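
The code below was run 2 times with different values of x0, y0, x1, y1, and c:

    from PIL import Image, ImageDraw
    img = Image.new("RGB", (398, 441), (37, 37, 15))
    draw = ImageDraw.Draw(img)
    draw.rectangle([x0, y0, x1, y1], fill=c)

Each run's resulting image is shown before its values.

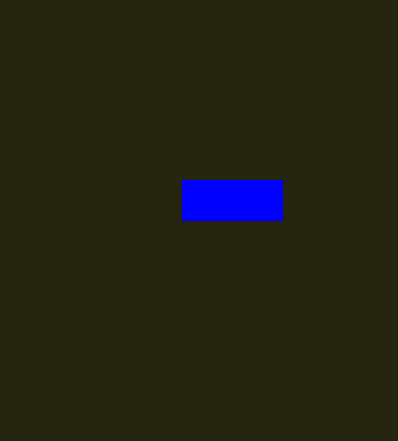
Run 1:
x0 = 182
y0 = 180
x1 = 282
y1 = 220
c = 'blue'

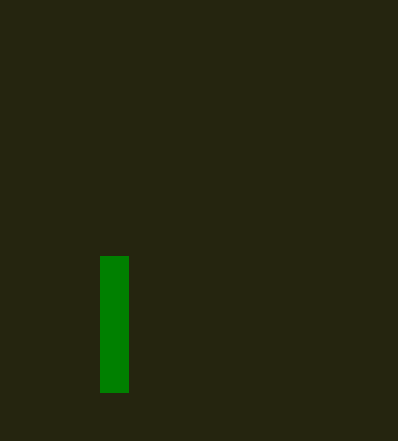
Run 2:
x0 = 100
y0 = 256
x1 = 128
y1 = 392
c = 'green'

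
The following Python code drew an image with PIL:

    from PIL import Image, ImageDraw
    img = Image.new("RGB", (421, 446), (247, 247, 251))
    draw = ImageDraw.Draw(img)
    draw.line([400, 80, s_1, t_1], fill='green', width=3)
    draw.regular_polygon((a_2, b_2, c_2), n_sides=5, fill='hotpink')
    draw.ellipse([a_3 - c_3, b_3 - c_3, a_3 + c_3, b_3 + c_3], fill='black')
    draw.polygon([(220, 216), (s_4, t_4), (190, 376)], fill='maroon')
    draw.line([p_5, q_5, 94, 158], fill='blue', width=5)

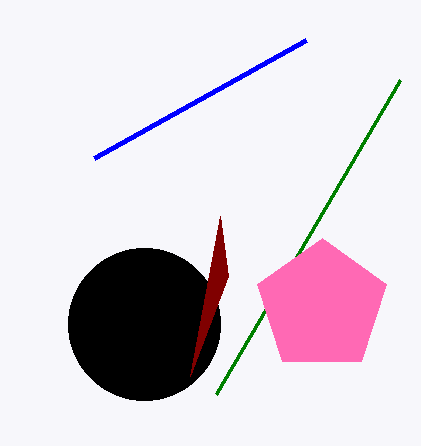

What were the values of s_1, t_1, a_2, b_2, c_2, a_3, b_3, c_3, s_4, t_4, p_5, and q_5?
s_1 = 216
t_1 = 394
a_2 = 322
b_2 = 306
c_2 = 68
a_3 = 144
b_3 = 324
c_3 = 76
s_4 = 228
t_4 = 276
p_5 = 306
q_5 = 40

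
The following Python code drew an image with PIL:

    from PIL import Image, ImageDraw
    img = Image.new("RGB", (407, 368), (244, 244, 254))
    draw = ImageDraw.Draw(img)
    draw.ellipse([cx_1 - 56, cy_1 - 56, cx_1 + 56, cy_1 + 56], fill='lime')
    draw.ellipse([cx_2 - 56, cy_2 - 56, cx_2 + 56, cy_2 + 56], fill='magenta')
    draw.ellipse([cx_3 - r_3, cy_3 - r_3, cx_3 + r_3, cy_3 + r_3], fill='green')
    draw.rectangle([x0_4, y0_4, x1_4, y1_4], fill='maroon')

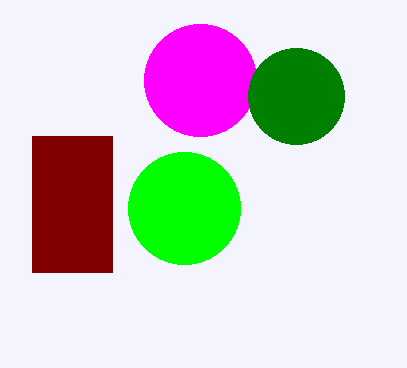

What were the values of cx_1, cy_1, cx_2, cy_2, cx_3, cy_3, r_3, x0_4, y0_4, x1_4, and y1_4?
cx_1 = 184; cy_1 = 208; cx_2 = 200; cy_2 = 80; cx_3 = 296; cy_3 = 96; r_3 = 48; x0_4 = 32; y0_4 = 136; x1_4 = 112; y1_4 = 272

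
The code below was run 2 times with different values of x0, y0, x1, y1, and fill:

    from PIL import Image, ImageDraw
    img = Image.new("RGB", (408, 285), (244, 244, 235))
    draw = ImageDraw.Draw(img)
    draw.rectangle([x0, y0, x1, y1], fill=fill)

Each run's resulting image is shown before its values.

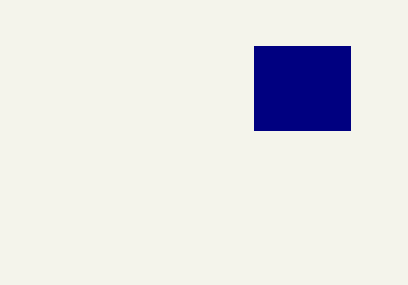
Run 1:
x0 = 254
y0 = 46
x1 = 350
y1 = 130
fill = 'navy'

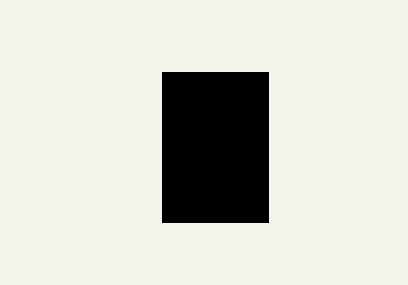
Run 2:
x0 = 162
y0 = 72
x1 = 268
y1 = 222
fill = 'black'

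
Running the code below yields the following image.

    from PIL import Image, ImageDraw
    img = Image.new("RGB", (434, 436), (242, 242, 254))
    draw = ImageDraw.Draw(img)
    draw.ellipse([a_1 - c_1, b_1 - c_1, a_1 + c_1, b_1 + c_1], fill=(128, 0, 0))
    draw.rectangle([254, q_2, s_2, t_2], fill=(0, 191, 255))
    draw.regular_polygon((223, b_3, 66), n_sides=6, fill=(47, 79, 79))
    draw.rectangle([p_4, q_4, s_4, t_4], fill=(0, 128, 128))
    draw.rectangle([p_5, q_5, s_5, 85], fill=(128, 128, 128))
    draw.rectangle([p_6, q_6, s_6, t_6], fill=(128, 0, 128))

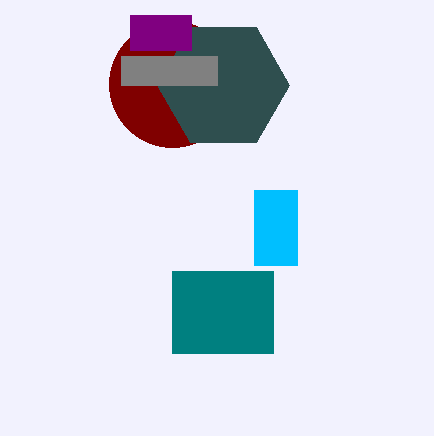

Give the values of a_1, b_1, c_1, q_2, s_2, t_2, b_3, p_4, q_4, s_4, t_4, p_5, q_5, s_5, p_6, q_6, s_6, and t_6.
a_1 = 172; b_1 = 84; c_1 = 63; q_2 = 190; s_2 = 297; t_2 = 265; b_3 = 85; p_4 = 172; q_4 = 271; s_4 = 273; t_4 = 353; p_5 = 121; q_5 = 56; s_5 = 217; p_6 = 130; q_6 = 15; s_6 = 191; t_6 = 50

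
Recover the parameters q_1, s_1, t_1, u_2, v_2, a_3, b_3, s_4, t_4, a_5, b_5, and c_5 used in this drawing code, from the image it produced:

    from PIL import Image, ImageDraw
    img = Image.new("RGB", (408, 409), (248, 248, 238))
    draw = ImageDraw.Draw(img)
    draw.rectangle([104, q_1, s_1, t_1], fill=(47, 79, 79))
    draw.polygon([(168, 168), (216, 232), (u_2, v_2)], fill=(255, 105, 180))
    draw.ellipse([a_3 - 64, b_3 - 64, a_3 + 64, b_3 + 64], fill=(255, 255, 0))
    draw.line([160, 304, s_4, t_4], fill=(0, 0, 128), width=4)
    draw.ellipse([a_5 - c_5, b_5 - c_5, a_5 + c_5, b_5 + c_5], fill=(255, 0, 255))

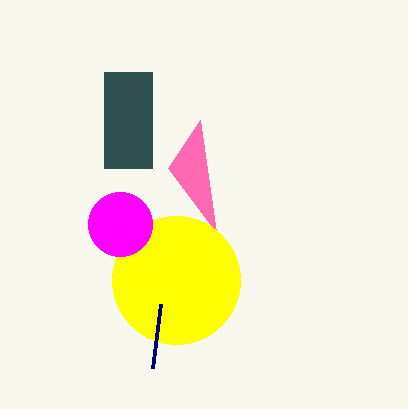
q_1 = 72; s_1 = 152; t_1 = 168; u_2 = 200; v_2 = 120; a_3 = 176; b_3 = 280; s_4 = 152; t_4 = 368; a_5 = 120; b_5 = 224; c_5 = 32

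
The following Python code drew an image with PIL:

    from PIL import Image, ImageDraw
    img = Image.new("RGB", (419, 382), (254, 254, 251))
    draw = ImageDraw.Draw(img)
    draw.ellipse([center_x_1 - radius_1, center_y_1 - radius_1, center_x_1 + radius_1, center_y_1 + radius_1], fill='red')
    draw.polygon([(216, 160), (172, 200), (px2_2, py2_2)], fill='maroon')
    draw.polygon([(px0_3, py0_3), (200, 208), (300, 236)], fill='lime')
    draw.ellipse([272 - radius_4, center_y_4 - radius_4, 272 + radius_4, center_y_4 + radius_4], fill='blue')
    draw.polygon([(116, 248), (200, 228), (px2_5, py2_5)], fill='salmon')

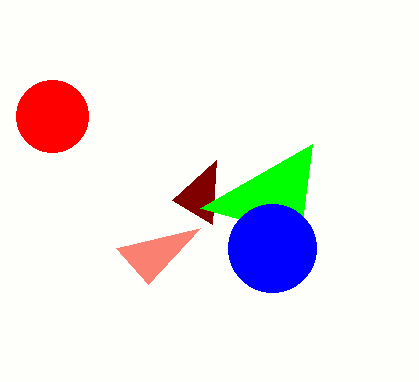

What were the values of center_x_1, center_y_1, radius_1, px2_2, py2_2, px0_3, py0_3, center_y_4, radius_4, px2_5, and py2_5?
center_x_1 = 52, center_y_1 = 116, radius_1 = 36, px2_2 = 212, py2_2 = 224, px0_3 = 312, py0_3 = 144, center_y_4 = 248, radius_4 = 44, px2_5 = 148, py2_5 = 284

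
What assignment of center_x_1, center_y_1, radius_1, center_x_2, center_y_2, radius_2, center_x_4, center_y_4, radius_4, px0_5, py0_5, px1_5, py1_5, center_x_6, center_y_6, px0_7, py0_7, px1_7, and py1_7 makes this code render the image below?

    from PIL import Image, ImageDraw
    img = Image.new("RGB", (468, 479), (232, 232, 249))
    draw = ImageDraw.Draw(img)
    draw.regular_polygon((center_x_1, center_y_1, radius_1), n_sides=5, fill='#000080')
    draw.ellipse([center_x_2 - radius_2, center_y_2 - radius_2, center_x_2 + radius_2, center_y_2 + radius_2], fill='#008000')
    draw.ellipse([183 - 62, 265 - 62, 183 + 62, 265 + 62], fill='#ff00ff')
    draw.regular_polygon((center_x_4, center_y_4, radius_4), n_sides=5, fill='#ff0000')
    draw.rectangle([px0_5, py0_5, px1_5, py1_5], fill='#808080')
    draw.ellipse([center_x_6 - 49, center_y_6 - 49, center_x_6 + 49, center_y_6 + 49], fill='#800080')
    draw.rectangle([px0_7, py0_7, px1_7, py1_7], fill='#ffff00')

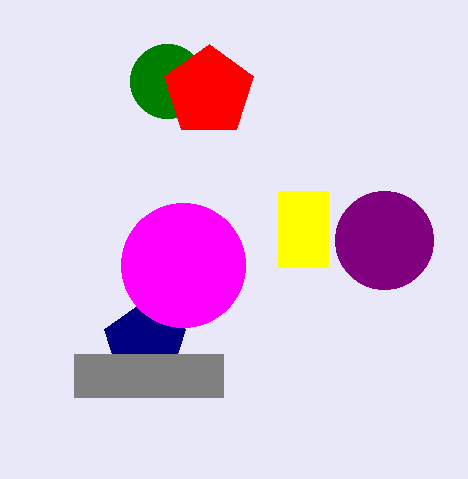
center_x_1 = 145
center_y_1 = 343
radius_1 = 43
center_x_2 = 167
center_y_2 = 81
radius_2 = 37
center_x_4 = 209
center_y_4 = 91
radius_4 = 47
px0_5 = 74
py0_5 = 354
px1_5 = 223
py1_5 = 397
center_x_6 = 384
center_y_6 = 240
px0_7 = 278
py0_7 = 191
px1_7 = 328
py1_7 = 267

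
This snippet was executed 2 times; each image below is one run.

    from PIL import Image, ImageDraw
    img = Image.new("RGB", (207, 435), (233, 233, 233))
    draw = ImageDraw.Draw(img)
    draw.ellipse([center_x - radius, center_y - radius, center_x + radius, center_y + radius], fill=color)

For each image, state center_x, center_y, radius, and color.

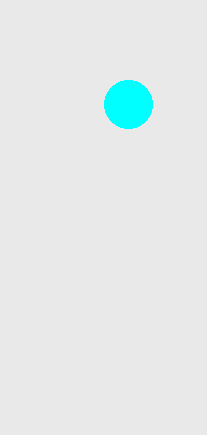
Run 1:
center_x = 128, center_y = 104, radius = 24, color = 'cyan'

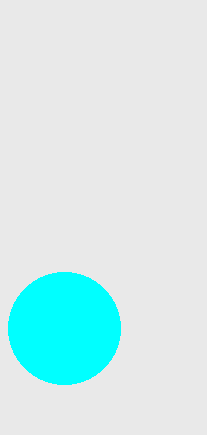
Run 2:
center_x = 64
center_y = 328
radius = 56
color = 'cyan'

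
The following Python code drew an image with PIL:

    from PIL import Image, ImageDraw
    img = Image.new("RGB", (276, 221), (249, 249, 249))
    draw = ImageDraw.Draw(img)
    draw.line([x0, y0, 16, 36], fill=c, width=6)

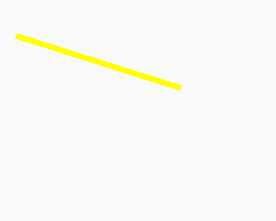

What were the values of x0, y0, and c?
x0 = 180; y0 = 88; c = 'yellow'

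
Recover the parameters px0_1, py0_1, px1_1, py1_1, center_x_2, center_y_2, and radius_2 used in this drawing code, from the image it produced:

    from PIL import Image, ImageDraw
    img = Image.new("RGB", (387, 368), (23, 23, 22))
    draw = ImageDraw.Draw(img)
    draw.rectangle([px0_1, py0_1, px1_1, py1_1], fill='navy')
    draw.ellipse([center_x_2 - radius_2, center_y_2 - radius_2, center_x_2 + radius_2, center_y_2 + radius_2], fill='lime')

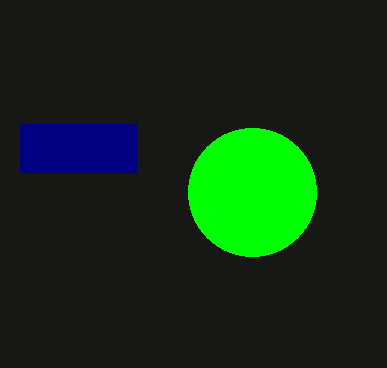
px0_1 = 20; py0_1 = 124; px1_1 = 136; py1_1 = 172; center_x_2 = 252; center_y_2 = 192; radius_2 = 64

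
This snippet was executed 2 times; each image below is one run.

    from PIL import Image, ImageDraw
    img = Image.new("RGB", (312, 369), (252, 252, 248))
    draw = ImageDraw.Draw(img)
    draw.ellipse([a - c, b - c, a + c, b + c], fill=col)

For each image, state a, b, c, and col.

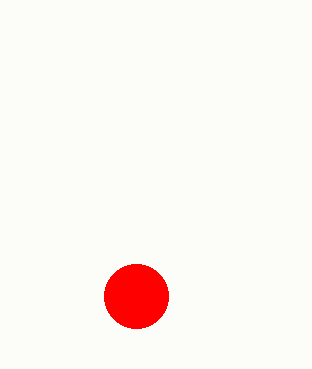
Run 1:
a = 136; b = 296; c = 32; col = 'red'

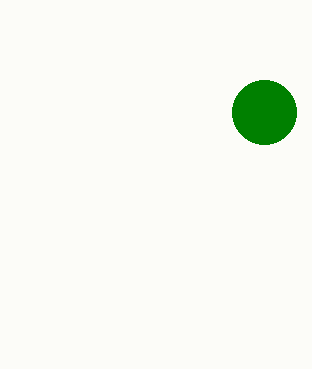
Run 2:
a = 264, b = 112, c = 32, col = 'green'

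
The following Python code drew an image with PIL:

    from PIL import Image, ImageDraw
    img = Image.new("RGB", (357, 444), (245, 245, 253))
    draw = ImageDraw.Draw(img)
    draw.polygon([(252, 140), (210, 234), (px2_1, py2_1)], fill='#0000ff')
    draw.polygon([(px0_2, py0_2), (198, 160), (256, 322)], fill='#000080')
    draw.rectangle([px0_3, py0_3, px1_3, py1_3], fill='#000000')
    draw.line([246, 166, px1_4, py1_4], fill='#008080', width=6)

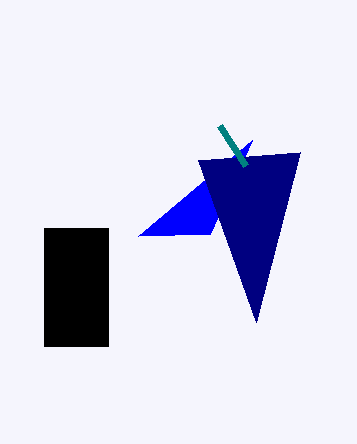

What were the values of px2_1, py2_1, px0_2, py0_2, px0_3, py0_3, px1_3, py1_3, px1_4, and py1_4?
px2_1 = 138; py2_1 = 236; px0_2 = 300; py0_2 = 152; px0_3 = 44; py0_3 = 228; px1_3 = 108; py1_3 = 346; px1_4 = 220; py1_4 = 126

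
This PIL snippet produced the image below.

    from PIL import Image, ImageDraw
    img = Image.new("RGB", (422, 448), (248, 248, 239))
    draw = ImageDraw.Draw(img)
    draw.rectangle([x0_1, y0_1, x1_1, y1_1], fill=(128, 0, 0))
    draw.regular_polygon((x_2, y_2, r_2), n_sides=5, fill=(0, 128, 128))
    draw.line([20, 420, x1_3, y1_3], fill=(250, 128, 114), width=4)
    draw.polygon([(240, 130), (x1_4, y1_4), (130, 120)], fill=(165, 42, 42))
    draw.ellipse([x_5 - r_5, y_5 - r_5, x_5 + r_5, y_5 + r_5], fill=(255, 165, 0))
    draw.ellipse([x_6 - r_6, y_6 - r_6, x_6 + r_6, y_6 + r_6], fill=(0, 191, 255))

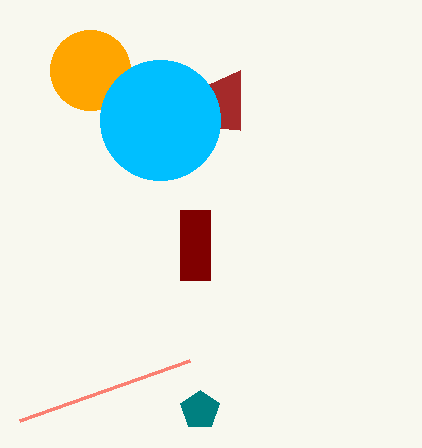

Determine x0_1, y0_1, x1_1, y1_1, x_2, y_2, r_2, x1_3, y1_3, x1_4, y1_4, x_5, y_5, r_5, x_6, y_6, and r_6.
x0_1 = 180, y0_1 = 210, x1_1 = 210, y1_1 = 280, x_2 = 200, y_2 = 410, r_2 = 20, x1_3 = 190, y1_3 = 360, x1_4 = 240, y1_4 = 70, x_5 = 90, y_5 = 70, r_5 = 40, x_6 = 160, y_6 = 120, r_6 = 60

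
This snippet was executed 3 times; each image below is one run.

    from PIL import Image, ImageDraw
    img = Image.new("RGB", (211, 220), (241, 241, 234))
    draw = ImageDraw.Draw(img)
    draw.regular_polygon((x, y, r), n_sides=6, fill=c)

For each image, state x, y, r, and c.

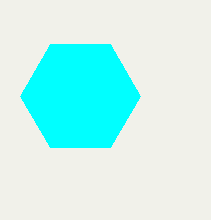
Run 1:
x = 80
y = 96
r = 60
c = 'cyan'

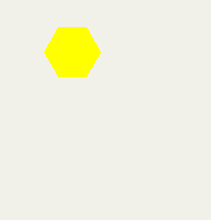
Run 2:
x = 72, y = 52, r = 28, c = 'yellow'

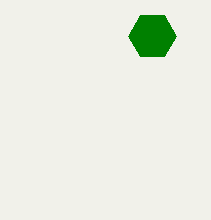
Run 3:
x = 152, y = 36, r = 24, c = 'green'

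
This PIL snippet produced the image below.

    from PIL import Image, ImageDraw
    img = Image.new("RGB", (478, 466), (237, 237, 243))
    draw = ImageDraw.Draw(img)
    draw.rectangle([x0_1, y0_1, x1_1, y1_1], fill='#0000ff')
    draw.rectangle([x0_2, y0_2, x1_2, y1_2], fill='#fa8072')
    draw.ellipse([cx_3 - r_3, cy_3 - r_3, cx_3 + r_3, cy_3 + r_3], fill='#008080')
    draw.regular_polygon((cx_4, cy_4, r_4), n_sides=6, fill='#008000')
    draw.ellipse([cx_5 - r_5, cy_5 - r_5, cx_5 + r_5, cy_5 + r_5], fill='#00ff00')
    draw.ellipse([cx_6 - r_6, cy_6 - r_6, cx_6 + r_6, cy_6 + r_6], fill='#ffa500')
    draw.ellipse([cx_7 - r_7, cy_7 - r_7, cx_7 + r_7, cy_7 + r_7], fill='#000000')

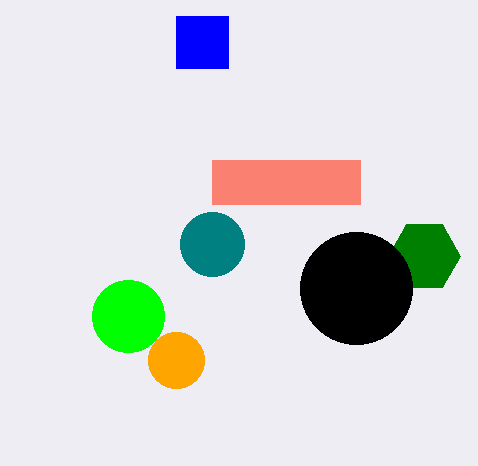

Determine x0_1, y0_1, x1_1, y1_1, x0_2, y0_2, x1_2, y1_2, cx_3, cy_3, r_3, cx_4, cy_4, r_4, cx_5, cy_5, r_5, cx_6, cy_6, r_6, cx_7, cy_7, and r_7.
x0_1 = 176; y0_1 = 16; x1_1 = 228; y1_1 = 68; x0_2 = 212; y0_2 = 160; x1_2 = 360; y1_2 = 204; cx_3 = 212; cy_3 = 244; r_3 = 32; cx_4 = 424; cy_4 = 256; r_4 = 36; cx_5 = 128; cy_5 = 316; r_5 = 36; cx_6 = 176; cy_6 = 360; r_6 = 28; cx_7 = 356; cy_7 = 288; r_7 = 56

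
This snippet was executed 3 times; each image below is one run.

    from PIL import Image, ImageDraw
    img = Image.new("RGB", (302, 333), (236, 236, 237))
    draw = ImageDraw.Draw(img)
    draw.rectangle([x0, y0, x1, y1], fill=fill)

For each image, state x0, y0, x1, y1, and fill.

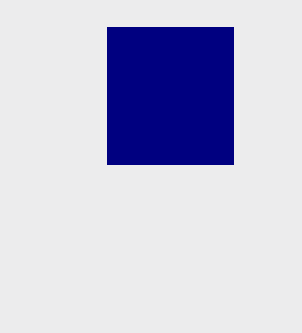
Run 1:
x0 = 107
y0 = 27
x1 = 233
y1 = 164
fill = 'navy'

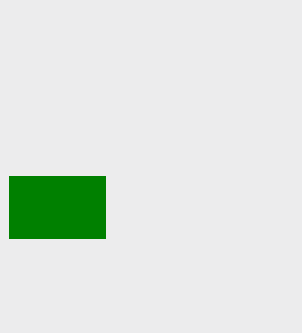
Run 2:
x0 = 9; y0 = 176; x1 = 105; y1 = 238; fill = 'green'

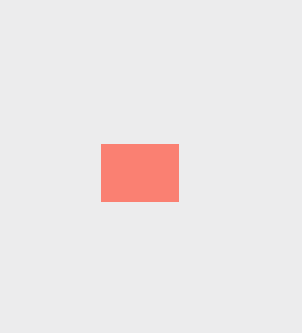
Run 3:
x0 = 101, y0 = 144, x1 = 178, y1 = 201, fill = 'salmon'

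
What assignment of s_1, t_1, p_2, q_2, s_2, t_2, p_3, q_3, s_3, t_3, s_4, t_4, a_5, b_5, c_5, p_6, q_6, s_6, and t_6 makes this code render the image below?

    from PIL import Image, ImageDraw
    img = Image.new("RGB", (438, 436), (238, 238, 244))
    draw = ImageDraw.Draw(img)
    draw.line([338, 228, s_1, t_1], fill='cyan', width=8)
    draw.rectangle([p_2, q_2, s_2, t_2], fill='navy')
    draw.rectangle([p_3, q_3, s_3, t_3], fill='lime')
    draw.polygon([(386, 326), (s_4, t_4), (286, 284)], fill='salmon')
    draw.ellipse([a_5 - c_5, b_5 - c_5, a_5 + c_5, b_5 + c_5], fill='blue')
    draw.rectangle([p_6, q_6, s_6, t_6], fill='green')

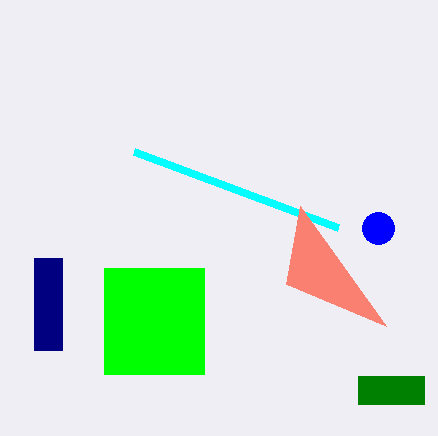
s_1 = 134, t_1 = 152, p_2 = 34, q_2 = 258, s_2 = 62, t_2 = 350, p_3 = 104, q_3 = 268, s_3 = 204, t_3 = 374, s_4 = 300, t_4 = 206, a_5 = 378, b_5 = 228, c_5 = 16, p_6 = 358, q_6 = 376, s_6 = 424, t_6 = 404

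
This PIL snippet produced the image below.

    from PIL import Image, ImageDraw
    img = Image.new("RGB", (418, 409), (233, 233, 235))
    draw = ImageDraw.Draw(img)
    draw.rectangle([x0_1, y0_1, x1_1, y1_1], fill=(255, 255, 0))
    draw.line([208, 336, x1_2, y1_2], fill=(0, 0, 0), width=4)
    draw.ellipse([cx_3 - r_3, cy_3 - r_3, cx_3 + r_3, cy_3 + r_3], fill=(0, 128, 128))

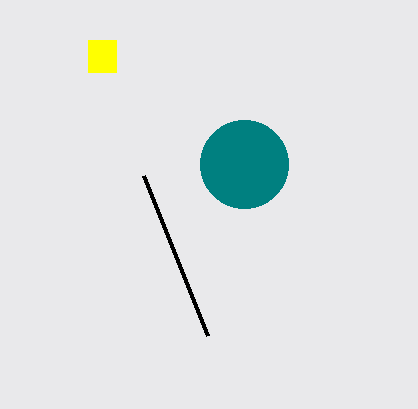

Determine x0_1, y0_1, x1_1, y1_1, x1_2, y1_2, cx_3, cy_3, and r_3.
x0_1 = 88, y0_1 = 40, x1_1 = 116, y1_1 = 72, x1_2 = 144, y1_2 = 176, cx_3 = 244, cy_3 = 164, r_3 = 44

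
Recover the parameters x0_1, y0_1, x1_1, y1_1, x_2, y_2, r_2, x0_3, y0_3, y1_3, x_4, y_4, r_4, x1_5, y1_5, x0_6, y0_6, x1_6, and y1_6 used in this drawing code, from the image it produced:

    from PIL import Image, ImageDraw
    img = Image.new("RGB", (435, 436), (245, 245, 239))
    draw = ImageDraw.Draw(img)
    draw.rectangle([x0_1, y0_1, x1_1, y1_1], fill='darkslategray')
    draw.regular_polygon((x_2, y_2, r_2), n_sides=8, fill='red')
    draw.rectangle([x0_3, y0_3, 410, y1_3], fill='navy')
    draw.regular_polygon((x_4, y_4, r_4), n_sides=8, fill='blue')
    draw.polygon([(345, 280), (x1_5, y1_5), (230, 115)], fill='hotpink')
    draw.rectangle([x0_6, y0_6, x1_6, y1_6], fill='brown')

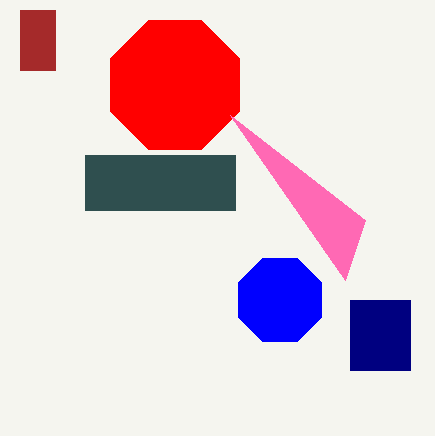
x0_1 = 85; y0_1 = 155; x1_1 = 235; y1_1 = 210; x_2 = 175; y_2 = 85; r_2 = 70; x0_3 = 350; y0_3 = 300; y1_3 = 370; x_4 = 280; y_4 = 300; r_4 = 45; x1_5 = 365; y1_5 = 220; x0_6 = 20; y0_6 = 10; x1_6 = 55; y1_6 = 70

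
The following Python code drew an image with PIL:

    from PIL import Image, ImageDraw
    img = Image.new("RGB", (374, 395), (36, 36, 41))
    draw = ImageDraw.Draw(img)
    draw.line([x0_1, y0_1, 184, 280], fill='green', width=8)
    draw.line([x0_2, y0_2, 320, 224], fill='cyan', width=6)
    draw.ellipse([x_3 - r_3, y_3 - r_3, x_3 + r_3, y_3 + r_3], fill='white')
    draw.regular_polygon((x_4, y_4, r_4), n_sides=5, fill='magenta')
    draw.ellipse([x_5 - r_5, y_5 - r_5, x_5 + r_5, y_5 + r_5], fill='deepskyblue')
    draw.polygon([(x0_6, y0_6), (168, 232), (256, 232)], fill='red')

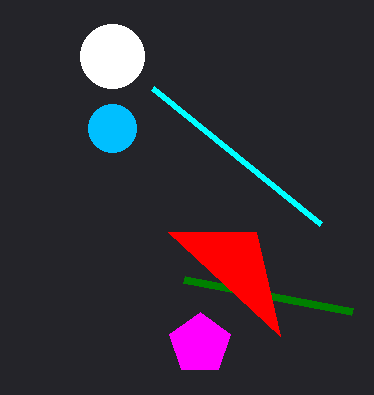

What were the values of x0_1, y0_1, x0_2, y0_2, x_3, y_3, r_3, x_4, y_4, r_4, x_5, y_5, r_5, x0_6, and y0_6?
x0_1 = 352, y0_1 = 312, x0_2 = 152, y0_2 = 88, x_3 = 112, y_3 = 56, r_3 = 32, x_4 = 200, y_4 = 344, r_4 = 32, x_5 = 112, y_5 = 128, r_5 = 24, x0_6 = 280, y0_6 = 336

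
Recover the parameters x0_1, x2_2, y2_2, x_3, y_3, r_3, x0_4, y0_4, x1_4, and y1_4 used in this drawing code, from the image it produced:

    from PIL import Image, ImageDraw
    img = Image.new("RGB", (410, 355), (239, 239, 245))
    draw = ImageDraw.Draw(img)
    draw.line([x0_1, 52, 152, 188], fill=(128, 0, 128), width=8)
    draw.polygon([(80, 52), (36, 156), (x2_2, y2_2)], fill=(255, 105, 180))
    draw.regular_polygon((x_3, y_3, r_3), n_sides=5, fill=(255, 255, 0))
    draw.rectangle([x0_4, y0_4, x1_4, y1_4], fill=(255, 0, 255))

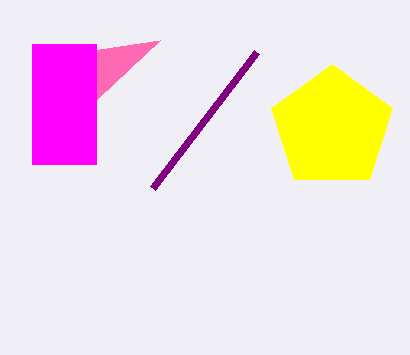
x0_1 = 256
x2_2 = 160
y2_2 = 40
x_3 = 332
y_3 = 128
r_3 = 64
x0_4 = 32
y0_4 = 44
x1_4 = 96
y1_4 = 164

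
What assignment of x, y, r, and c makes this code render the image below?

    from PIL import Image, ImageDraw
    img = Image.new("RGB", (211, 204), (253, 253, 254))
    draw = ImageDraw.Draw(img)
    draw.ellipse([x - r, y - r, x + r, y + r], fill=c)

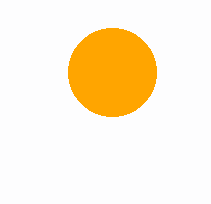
x = 112; y = 72; r = 44; c = 'orange'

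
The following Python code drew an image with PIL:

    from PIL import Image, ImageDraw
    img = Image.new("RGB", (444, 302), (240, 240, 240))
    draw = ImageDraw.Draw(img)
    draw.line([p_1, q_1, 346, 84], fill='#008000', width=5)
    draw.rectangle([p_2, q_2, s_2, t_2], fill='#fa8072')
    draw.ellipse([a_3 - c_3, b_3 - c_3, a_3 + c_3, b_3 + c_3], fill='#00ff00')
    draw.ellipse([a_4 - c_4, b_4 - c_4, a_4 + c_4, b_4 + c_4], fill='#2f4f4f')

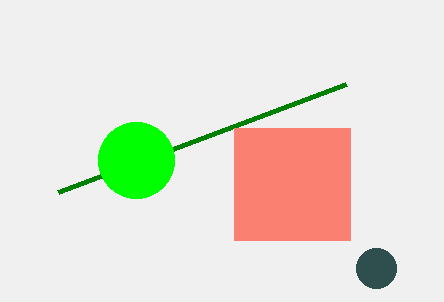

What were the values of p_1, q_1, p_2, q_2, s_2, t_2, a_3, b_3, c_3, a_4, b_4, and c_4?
p_1 = 58; q_1 = 192; p_2 = 234; q_2 = 128; s_2 = 350; t_2 = 240; a_3 = 136; b_3 = 160; c_3 = 38; a_4 = 376; b_4 = 268; c_4 = 20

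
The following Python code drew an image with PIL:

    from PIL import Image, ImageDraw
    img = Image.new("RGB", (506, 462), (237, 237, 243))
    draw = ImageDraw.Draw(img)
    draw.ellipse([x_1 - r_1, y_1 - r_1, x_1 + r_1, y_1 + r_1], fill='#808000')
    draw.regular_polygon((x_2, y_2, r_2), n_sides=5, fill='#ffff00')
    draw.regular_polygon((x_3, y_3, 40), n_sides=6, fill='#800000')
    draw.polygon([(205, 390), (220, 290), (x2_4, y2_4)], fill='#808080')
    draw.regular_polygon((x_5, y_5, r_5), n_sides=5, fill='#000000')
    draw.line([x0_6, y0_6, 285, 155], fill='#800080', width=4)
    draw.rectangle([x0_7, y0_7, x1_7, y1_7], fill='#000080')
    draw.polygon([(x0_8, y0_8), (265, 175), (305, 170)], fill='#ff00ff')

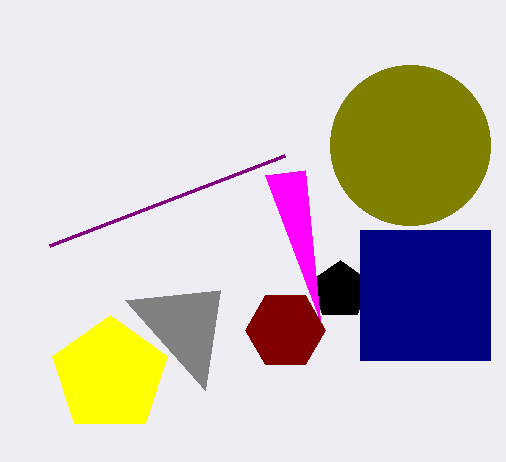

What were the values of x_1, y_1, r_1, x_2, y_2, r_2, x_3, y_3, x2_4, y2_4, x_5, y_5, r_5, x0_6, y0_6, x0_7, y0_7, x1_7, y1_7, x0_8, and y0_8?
x_1 = 410; y_1 = 145; r_1 = 80; x_2 = 110; y_2 = 375; r_2 = 60; x_3 = 285; y_3 = 330; x2_4 = 125; y2_4 = 300; x_5 = 340; y_5 = 290; r_5 = 30; x0_6 = 50; y0_6 = 245; x0_7 = 360; y0_7 = 230; x1_7 = 490; y1_7 = 360; x0_8 = 320; y0_8 = 320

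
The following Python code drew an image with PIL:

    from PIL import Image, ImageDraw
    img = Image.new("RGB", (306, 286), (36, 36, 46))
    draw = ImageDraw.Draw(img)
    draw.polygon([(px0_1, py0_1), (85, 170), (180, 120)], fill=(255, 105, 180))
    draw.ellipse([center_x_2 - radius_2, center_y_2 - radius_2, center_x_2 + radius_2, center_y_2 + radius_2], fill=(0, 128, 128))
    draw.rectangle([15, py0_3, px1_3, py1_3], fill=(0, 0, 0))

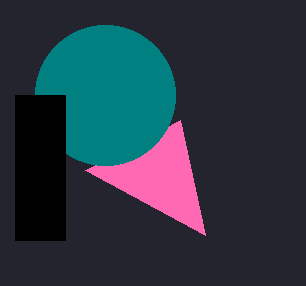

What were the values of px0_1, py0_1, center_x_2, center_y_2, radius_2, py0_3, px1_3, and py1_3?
px0_1 = 205; py0_1 = 235; center_x_2 = 105; center_y_2 = 95; radius_2 = 70; py0_3 = 95; px1_3 = 65; py1_3 = 240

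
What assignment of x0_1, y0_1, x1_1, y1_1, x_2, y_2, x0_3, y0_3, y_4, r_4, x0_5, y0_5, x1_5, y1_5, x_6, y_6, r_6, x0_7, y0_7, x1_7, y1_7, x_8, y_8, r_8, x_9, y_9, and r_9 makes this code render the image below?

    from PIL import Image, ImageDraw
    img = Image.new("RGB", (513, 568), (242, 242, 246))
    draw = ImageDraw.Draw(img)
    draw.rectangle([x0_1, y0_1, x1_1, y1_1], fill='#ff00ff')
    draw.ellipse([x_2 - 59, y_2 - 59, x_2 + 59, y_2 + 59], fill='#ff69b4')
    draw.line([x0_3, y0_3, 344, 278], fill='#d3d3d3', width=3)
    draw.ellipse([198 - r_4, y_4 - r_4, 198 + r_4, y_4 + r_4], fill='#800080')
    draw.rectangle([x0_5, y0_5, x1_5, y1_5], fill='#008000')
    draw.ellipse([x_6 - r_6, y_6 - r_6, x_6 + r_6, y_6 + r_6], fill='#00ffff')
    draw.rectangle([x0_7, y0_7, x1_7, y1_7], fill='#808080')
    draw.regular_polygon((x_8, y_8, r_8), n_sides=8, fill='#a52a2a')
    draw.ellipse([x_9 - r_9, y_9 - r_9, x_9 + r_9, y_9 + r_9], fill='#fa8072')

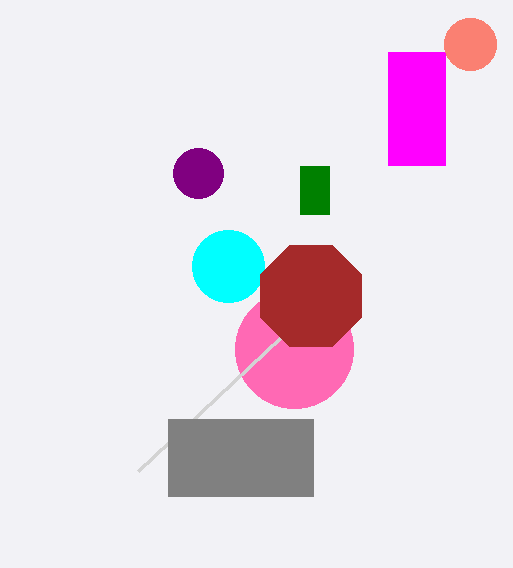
x0_1 = 388, y0_1 = 52, x1_1 = 445, y1_1 = 165, x_2 = 294, y_2 = 349, x0_3 = 138, y0_3 = 471, y_4 = 173, r_4 = 25, x0_5 = 300, y0_5 = 166, x1_5 = 329, y1_5 = 214, x_6 = 228, y_6 = 266, r_6 = 36, x0_7 = 168, y0_7 = 419, x1_7 = 313, y1_7 = 496, x_8 = 311, y_8 = 296, r_8 = 55, x_9 = 470, y_9 = 44, r_9 = 26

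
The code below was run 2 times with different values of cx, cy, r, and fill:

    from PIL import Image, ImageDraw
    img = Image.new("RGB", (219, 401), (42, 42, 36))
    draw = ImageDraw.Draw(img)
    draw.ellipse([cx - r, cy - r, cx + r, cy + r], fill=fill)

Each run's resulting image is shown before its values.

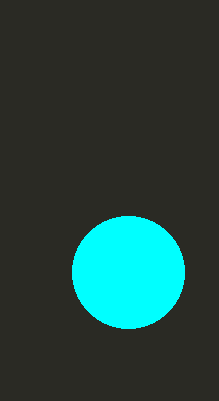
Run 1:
cx = 128; cy = 272; r = 56; fill = 'cyan'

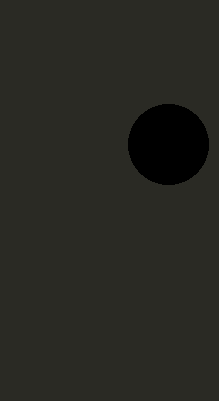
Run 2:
cx = 168
cy = 144
r = 40
fill = 'black'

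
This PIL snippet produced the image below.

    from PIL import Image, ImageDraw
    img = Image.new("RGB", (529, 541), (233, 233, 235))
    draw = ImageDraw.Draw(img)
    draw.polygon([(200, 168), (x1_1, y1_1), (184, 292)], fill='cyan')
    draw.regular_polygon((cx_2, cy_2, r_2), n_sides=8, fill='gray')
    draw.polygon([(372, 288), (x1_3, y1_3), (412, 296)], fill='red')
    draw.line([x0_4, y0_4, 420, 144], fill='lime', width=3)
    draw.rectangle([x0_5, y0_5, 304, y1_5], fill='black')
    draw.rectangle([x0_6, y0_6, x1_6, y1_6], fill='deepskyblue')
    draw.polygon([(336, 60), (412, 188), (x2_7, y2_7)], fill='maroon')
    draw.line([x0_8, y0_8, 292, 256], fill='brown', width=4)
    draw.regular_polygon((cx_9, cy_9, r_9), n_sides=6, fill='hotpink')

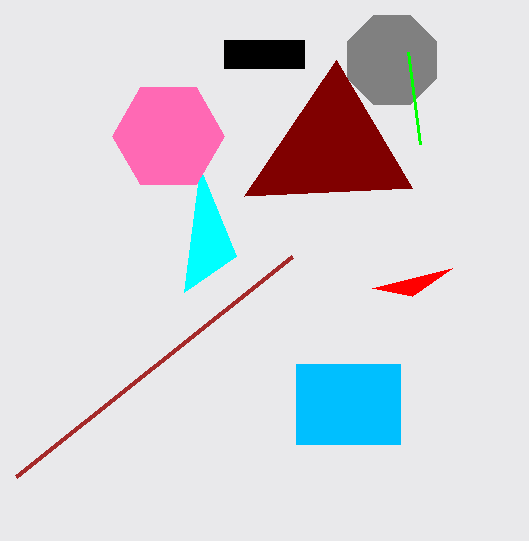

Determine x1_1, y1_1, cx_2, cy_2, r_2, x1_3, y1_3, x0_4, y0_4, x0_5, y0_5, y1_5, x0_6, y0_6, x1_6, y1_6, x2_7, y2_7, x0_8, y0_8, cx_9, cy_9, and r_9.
x1_1 = 236, y1_1 = 256, cx_2 = 392, cy_2 = 60, r_2 = 48, x1_3 = 452, y1_3 = 268, x0_4 = 408, y0_4 = 52, x0_5 = 224, y0_5 = 40, y1_5 = 68, x0_6 = 296, y0_6 = 364, x1_6 = 400, y1_6 = 444, x2_7 = 244, y2_7 = 196, x0_8 = 16, y0_8 = 476, cx_9 = 168, cy_9 = 136, r_9 = 56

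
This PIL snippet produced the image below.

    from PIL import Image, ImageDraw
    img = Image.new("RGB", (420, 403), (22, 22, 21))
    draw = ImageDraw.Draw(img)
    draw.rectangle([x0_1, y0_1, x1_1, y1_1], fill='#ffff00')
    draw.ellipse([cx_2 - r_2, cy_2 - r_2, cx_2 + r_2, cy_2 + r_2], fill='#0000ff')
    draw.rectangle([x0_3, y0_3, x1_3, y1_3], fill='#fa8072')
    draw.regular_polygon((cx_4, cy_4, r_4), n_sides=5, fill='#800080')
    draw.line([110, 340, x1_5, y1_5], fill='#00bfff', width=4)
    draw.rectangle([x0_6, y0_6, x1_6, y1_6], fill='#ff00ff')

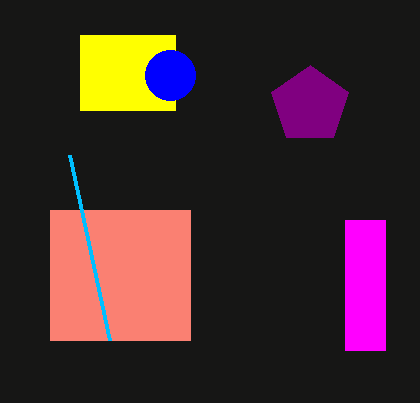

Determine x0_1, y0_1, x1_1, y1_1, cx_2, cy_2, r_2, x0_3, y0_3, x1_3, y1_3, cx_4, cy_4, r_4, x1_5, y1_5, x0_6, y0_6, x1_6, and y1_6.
x0_1 = 80
y0_1 = 35
x1_1 = 175
y1_1 = 110
cx_2 = 170
cy_2 = 75
r_2 = 25
x0_3 = 50
y0_3 = 210
x1_3 = 190
y1_3 = 340
cx_4 = 310
cy_4 = 105
r_4 = 40
x1_5 = 70
y1_5 = 155
x0_6 = 345
y0_6 = 220
x1_6 = 385
y1_6 = 350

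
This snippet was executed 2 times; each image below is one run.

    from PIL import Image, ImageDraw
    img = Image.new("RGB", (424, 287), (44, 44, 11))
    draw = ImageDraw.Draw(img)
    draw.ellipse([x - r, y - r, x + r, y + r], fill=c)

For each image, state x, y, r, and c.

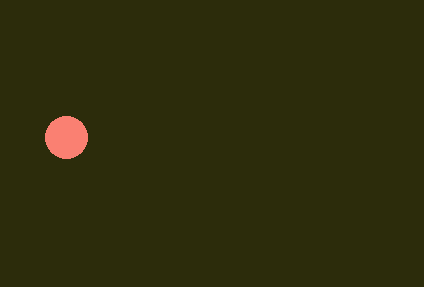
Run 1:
x = 66
y = 137
r = 21
c = 'salmon'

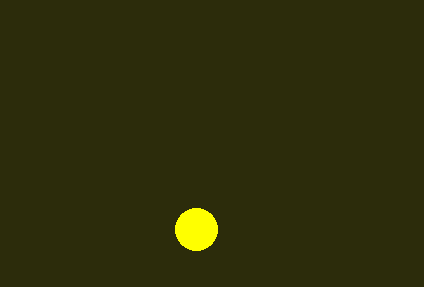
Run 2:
x = 196, y = 229, r = 21, c = 'yellow'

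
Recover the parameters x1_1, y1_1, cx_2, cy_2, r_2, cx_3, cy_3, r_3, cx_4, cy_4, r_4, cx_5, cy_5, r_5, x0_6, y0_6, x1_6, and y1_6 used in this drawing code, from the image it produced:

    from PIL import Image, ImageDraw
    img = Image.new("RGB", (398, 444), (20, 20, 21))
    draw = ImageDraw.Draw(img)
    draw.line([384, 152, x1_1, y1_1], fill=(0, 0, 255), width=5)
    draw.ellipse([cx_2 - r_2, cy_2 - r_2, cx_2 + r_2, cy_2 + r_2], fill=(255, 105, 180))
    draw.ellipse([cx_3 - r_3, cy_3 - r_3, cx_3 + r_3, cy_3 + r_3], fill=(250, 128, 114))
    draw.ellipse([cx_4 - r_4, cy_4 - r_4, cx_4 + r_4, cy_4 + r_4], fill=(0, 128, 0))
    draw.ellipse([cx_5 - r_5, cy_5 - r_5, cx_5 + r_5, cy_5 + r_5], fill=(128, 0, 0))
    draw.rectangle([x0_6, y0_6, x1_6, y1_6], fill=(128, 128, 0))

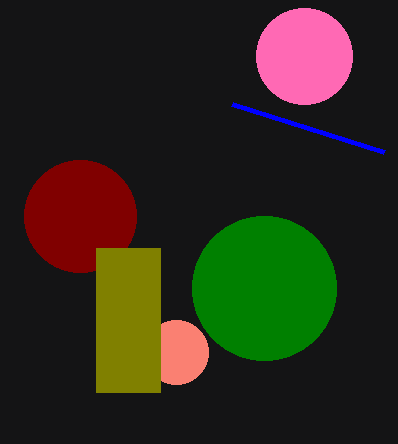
x1_1 = 232, y1_1 = 104, cx_2 = 304, cy_2 = 56, r_2 = 48, cx_3 = 176, cy_3 = 352, r_3 = 32, cx_4 = 264, cy_4 = 288, r_4 = 72, cx_5 = 80, cy_5 = 216, r_5 = 56, x0_6 = 96, y0_6 = 248, x1_6 = 160, y1_6 = 392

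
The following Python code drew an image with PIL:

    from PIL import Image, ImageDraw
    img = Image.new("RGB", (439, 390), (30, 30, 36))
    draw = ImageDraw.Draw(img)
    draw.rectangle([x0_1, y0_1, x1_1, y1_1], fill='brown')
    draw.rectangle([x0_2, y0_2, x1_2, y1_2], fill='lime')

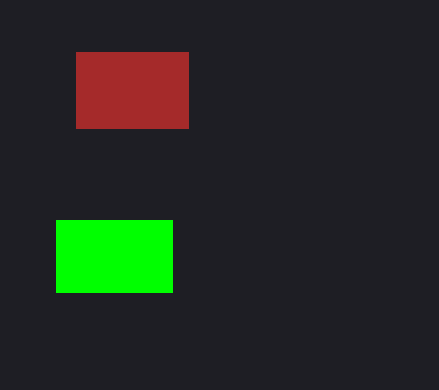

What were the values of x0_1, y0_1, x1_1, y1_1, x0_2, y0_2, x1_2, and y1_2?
x0_1 = 76, y0_1 = 52, x1_1 = 188, y1_1 = 128, x0_2 = 56, y0_2 = 220, x1_2 = 172, y1_2 = 292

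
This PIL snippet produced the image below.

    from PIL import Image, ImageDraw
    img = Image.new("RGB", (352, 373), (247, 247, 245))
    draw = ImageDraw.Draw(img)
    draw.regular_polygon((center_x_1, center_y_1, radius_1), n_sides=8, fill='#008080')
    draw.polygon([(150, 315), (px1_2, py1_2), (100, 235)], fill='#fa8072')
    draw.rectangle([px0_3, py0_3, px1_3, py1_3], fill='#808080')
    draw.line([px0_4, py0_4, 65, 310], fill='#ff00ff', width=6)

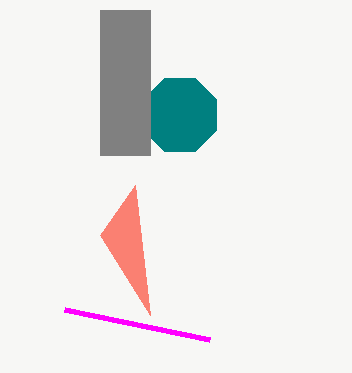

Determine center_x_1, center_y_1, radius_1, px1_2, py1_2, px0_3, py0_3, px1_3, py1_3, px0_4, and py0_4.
center_x_1 = 180, center_y_1 = 115, radius_1 = 40, px1_2 = 135, py1_2 = 185, px0_3 = 100, py0_3 = 10, px1_3 = 150, py1_3 = 155, px0_4 = 210, py0_4 = 340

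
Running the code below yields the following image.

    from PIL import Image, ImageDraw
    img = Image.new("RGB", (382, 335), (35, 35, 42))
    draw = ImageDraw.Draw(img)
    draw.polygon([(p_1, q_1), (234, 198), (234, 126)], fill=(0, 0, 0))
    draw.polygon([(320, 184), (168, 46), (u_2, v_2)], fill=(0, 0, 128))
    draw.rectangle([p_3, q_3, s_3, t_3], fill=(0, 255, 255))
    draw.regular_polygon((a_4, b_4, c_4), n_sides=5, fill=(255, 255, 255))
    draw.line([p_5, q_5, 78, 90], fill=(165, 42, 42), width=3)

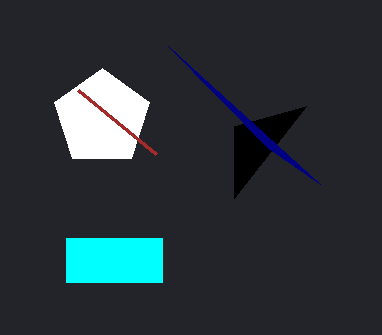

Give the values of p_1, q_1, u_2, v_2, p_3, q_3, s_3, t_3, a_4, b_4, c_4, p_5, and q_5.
p_1 = 306
q_1 = 106
u_2 = 268
v_2 = 148
p_3 = 66
q_3 = 238
s_3 = 162
t_3 = 282
a_4 = 102
b_4 = 118
c_4 = 50
p_5 = 156
q_5 = 154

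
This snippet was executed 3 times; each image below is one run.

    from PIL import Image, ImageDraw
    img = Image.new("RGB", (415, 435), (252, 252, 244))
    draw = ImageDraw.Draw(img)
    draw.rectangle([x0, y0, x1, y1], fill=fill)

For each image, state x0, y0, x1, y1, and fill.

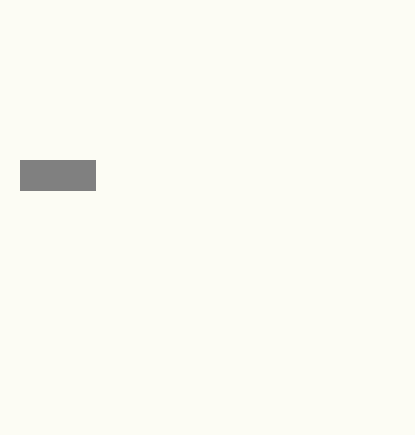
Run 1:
x0 = 20; y0 = 160; x1 = 95; y1 = 190; fill = 'gray'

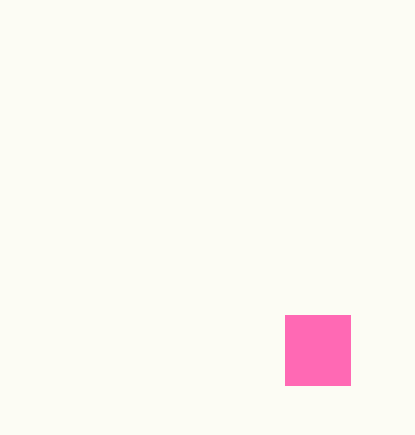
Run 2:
x0 = 285, y0 = 315, x1 = 350, y1 = 385, fill = 'hotpink'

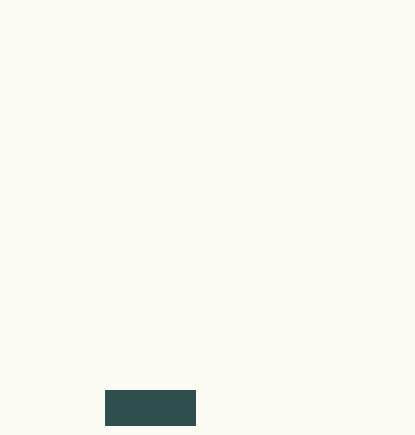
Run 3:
x0 = 105; y0 = 390; x1 = 195; y1 = 425; fill = 'darkslategray'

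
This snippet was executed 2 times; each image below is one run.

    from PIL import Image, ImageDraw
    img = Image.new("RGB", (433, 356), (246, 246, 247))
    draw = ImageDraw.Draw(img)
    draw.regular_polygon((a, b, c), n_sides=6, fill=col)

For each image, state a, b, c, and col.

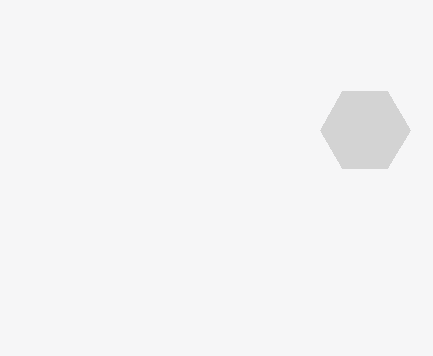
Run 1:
a = 365
b = 130
c = 45
col = 'lightgray'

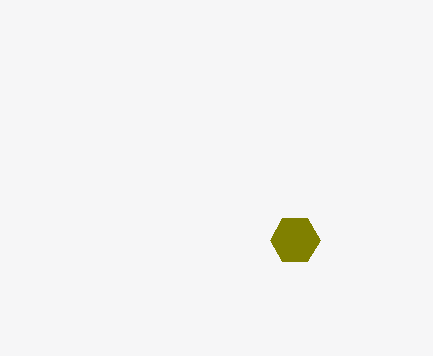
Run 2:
a = 295; b = 240; c = 25; col = 'olive'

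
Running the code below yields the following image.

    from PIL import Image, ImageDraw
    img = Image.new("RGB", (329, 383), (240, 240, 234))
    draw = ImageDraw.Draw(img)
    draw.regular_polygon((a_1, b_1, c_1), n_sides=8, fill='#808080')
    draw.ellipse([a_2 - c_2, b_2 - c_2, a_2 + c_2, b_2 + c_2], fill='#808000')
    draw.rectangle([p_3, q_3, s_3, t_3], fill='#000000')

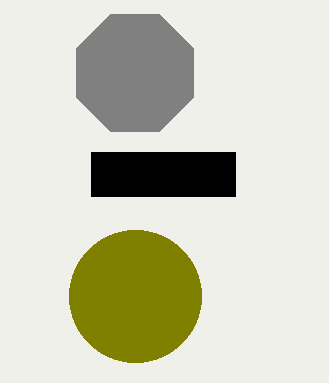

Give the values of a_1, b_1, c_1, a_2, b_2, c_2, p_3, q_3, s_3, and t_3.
a_1 = 135, b_1 = 73, c_1 = 63, a_2 = 135, b_2 = 296, c_2 = 66, p_3 = 91, q_3 = 152, s_3 = 235, t_3 = 196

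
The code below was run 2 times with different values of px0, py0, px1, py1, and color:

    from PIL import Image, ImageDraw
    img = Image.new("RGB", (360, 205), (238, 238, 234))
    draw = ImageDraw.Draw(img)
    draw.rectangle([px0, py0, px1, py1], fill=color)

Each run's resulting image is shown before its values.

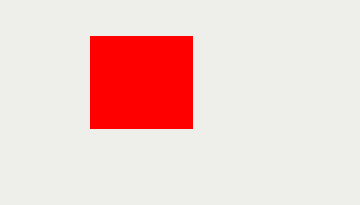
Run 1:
px0 = 90, py0 = 36, px1 = 192, py1 = 128, color = 'red'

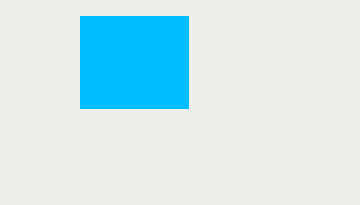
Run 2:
px0 = 80
py0 = 16
px1 = 188
py1 = 108
color = 'deepskyblue'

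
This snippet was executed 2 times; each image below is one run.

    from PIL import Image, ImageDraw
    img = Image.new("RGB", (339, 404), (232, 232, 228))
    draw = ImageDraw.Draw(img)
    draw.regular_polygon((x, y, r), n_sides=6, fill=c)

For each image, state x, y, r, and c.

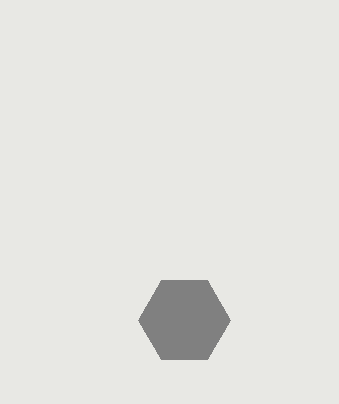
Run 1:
x = 184
y = 320
r = 46
c = 'gray'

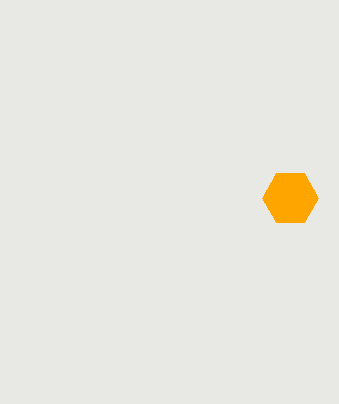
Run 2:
x = 290
y = 198
r = 28
c = 'orange'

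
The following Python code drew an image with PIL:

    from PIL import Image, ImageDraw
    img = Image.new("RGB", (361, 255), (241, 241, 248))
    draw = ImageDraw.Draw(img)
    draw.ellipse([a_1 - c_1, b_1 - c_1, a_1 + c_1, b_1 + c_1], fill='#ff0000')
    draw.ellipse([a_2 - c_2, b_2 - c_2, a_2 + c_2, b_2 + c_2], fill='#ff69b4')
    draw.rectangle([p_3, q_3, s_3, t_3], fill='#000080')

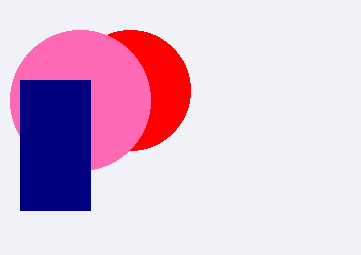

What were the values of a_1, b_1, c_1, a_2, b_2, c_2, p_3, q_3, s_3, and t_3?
a_1 = 130; b_1 = 90; c_1 = 60; a_2 = 80; b_2 = 100; c_2 = 70; p_3 = 20; q_3 = 80; s_3 = 90; t_3 = 210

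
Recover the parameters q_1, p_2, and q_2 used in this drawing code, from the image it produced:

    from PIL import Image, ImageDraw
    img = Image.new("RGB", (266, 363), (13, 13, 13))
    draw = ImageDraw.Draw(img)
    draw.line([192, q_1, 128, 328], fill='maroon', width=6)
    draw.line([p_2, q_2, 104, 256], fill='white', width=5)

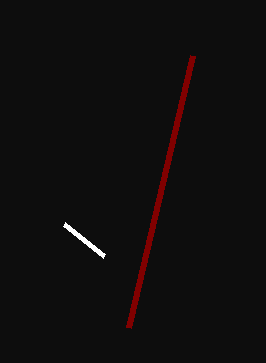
q_1 = 56, p_2 = 64, q_2 = 224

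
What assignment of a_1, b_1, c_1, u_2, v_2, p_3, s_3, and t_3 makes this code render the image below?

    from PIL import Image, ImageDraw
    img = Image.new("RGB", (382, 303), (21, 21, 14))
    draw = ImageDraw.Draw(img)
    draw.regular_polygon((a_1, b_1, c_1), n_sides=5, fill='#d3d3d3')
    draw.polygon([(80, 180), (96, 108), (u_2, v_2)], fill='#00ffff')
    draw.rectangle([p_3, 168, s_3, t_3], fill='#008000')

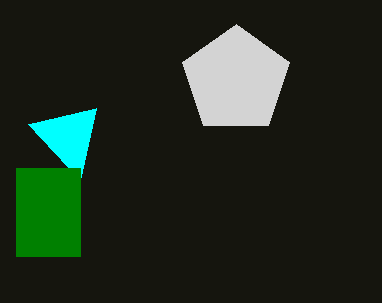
a_1 = 236, b_1 = 80, c_1 = 56, u_2 = 28, v_2 = 124, p_3 = 16, s_3 = 80, t_3 = 256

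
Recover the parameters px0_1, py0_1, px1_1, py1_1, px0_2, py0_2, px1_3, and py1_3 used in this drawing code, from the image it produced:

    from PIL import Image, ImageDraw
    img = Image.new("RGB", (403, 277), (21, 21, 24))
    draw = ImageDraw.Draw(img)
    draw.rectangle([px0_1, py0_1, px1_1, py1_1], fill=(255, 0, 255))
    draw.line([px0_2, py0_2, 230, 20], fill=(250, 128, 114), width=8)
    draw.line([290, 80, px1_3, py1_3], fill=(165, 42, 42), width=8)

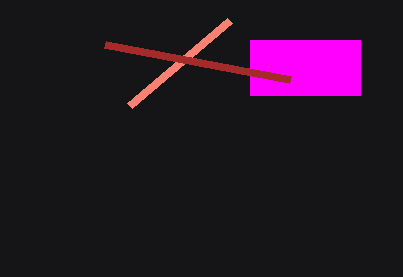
px0_1 = 250
py0_1 = 40
px1_1 = 360
py1_1 = 95
px0_2 = 130
py0_2 = 105
px1_3 = 105
py1_3 = 45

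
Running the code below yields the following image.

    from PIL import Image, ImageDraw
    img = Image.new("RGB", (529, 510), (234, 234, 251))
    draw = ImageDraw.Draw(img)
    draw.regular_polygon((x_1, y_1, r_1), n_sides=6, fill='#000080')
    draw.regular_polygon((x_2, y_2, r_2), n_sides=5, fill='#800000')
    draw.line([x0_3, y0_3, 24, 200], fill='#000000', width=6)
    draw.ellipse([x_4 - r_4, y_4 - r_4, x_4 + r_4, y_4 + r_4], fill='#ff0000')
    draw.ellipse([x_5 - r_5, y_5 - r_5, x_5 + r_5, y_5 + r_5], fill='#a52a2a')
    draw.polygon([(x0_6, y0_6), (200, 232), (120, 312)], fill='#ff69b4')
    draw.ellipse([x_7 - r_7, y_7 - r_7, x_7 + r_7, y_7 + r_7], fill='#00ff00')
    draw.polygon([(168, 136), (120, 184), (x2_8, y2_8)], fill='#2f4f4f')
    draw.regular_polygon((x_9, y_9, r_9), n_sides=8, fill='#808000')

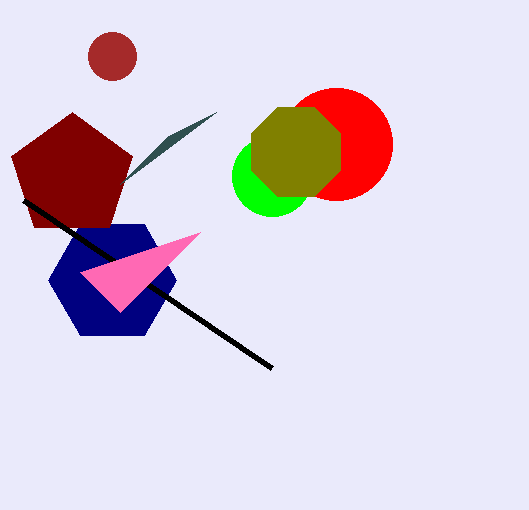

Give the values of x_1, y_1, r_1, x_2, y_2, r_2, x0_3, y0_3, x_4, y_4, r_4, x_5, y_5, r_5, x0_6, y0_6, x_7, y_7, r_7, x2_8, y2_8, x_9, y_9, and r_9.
x_1 = 112; y_1 = 280; r_1 = 64; x_2 = 72; y_2 = 176; r_2 = 64; x0_3 = 272; y0_3 = 368; x_4 = 336; y_4 = 144; r_4 = 56; x_5 = 112; y_5 = 56; r_5 = 24; x0_6 = 80; y0_6 = 272; x_7 = 272; y_7 = 176; r_7 = 40; x2_8 = 216; y2_8 = 112; x_9 = 296; y_9 = 152; r_9 = 48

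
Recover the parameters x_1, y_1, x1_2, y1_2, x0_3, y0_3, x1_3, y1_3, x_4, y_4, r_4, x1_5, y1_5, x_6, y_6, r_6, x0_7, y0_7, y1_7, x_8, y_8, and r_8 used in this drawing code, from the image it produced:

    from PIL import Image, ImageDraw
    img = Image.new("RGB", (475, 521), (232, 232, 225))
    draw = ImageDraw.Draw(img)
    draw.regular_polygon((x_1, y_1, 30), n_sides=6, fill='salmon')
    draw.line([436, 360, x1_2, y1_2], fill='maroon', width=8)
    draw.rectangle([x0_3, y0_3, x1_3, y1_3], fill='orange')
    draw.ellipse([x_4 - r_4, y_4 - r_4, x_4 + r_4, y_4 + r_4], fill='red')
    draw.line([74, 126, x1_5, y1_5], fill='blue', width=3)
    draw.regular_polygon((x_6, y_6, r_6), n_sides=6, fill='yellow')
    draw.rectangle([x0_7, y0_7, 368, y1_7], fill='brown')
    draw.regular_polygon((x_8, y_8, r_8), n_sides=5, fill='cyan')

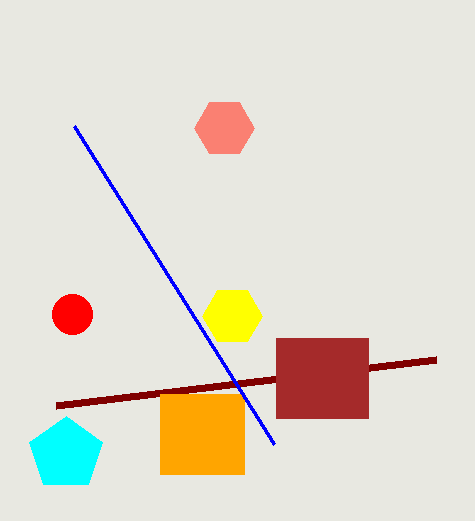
x_1 = 224
y_1 = 128
x1_2 = 56
y1_2 = 406
x0_3 = 160
y0_3 = 394
x1_3 = 244
y1_3 = 474
x_4 = 72
y_4 = 314
r_4 = 20
x1_5 = 274
y1_5 = 444
x_6 = 232
y_6 = 316
r_6 = 30
x0_7 = 276
y0_7 = 338
y1_7 = 418
x_8 = 66
y_8 = 454
r_8 = 38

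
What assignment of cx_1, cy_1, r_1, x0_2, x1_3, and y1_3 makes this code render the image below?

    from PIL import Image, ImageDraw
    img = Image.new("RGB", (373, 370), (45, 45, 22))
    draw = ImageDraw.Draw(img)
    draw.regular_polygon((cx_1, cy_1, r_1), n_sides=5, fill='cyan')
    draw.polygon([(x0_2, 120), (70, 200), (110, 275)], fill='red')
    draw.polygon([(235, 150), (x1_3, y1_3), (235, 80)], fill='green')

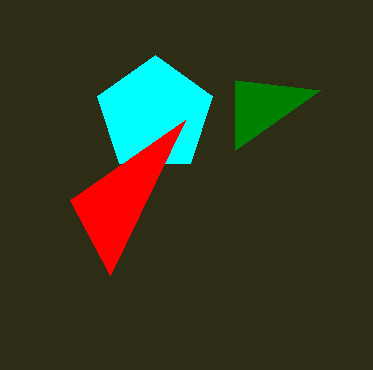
cx_1 = 155; cy_1 = 115; r_1 = 60; x0_2 = 185; x1_3 = 320; y1_3 = 90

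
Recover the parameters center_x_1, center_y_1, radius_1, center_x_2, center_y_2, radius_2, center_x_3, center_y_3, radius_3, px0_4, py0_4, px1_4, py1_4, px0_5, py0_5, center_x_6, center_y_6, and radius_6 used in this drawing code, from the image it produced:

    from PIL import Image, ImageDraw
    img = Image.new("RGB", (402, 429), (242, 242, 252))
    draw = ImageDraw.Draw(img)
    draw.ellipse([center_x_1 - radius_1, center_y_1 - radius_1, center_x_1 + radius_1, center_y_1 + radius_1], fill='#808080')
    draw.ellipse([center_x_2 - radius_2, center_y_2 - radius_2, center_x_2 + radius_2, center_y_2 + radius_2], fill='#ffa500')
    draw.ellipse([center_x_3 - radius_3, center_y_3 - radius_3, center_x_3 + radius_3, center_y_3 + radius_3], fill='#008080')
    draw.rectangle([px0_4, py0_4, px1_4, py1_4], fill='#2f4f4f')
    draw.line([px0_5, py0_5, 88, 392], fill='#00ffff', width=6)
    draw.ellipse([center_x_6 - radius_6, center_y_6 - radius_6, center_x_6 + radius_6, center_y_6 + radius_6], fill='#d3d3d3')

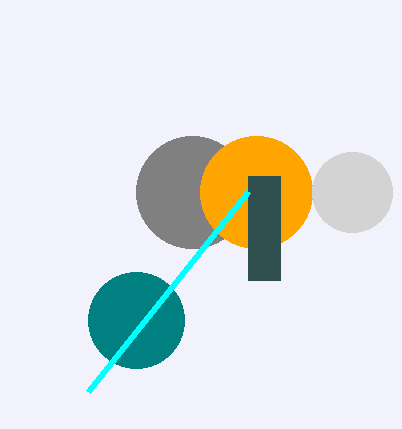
center_x_1 = 192, center_y_1 = 192, radius_1 = 56, center_x_2 = 256, center_y_2 = 192, radius_2 = 56, center_x_3 = 136, center_y_3 = 320, radius_3 = 48, px0_4 = 248, py0_4 = 176, px1_4 = 280, py1_4 = 280, px0_5 = 248, py0_5 = 192, center_x_6 = 352, center_y_6 = 192, radius_6 = 40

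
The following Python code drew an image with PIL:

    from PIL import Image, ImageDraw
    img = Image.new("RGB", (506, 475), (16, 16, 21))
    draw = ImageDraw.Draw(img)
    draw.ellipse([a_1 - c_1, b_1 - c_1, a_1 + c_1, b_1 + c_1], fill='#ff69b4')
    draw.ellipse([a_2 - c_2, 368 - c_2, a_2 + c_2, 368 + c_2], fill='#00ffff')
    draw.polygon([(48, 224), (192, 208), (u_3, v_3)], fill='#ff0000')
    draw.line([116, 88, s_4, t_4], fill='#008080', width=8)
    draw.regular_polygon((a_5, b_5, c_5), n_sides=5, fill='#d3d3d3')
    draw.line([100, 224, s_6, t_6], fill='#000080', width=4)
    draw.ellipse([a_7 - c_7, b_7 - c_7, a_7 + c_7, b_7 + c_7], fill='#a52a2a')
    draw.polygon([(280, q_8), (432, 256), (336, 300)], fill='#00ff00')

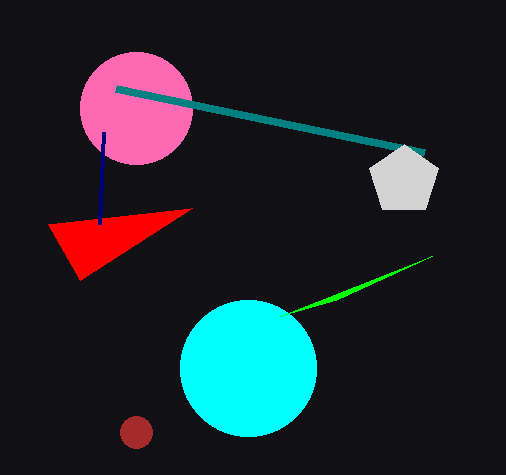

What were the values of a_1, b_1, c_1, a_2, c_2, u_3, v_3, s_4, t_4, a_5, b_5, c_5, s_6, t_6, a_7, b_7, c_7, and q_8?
a_1 = 136
b_1 = 108
c_1 = 56
a_2 = 248
c_2 = 68
u_3 = 80
v_3 = 280
s_4 = 424
t_4 = 152
a_5 = 404
b_5 = 180
c_5 = 36
s_6 = 104
t_6 = 132
a_7 = 136
b_7 = 432
c_7 = 16
q_8 = 316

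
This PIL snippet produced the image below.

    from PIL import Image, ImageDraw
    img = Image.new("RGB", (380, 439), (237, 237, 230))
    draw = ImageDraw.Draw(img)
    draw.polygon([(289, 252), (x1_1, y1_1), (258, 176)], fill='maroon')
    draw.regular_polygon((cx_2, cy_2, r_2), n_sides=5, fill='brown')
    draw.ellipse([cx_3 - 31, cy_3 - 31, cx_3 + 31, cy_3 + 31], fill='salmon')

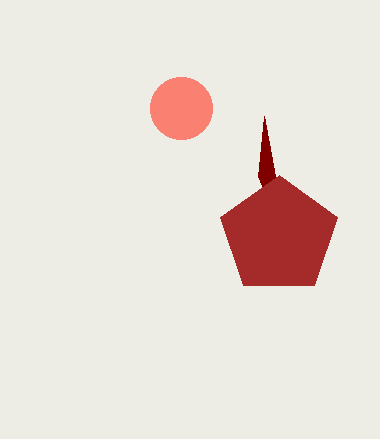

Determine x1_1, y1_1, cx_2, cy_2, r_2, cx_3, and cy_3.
x1_1 = 264
y1_1 = 116
cx_2 = 279
cy_2 = 236
r_2 = 61
cx_3 = 181
cy_3 = 108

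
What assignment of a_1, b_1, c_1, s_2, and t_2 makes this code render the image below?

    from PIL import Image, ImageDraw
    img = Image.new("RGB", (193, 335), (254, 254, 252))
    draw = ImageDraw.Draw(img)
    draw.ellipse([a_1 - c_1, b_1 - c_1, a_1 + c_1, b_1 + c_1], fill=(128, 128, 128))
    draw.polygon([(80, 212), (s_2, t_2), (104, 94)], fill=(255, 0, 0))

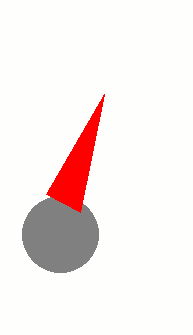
a_1 = 60; b_1 = 234; c_1 = 38; s_2 = 46; t_2 = 194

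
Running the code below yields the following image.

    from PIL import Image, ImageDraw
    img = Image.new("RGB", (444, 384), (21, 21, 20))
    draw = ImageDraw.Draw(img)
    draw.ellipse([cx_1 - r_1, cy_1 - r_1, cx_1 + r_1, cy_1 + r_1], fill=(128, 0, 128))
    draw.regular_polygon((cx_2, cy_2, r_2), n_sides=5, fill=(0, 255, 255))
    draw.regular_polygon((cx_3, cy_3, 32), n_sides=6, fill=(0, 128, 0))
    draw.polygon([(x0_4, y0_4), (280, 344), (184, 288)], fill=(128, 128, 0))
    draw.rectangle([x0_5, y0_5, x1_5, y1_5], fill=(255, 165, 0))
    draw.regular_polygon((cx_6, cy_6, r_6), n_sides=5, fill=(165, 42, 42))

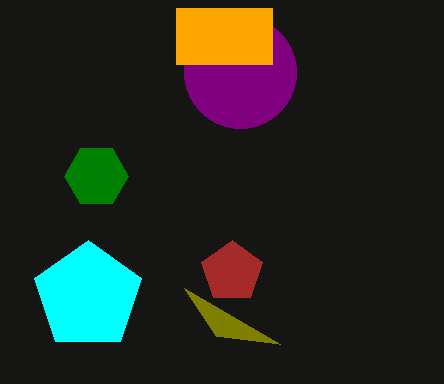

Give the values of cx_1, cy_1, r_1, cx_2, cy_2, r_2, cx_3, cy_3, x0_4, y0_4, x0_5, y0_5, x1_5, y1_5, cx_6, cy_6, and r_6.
cx_1 = 240; cy_1 = 72; r_1 = 56; cx_2 = 88; cy_2 = 296; r_2 = 56; cx_3 = 96; cy_3 = 176; x0_4 = 216; y0_4 = 336; x0_5 = 176; y0_5 = 8; x1_5 = 272; y1_5 = 64; cx_6 = 232; cy_6 = 272; r_6 = 32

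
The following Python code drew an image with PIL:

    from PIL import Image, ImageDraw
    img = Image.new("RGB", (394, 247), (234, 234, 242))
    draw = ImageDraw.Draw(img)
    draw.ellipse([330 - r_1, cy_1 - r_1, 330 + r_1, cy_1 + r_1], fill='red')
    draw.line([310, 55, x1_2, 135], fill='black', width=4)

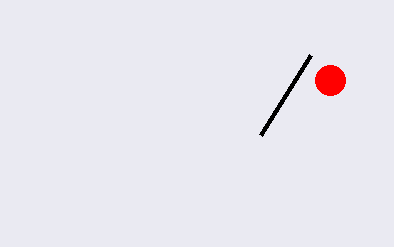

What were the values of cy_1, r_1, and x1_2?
cy_1 = 80
r_1 = 15
x1_2 = 260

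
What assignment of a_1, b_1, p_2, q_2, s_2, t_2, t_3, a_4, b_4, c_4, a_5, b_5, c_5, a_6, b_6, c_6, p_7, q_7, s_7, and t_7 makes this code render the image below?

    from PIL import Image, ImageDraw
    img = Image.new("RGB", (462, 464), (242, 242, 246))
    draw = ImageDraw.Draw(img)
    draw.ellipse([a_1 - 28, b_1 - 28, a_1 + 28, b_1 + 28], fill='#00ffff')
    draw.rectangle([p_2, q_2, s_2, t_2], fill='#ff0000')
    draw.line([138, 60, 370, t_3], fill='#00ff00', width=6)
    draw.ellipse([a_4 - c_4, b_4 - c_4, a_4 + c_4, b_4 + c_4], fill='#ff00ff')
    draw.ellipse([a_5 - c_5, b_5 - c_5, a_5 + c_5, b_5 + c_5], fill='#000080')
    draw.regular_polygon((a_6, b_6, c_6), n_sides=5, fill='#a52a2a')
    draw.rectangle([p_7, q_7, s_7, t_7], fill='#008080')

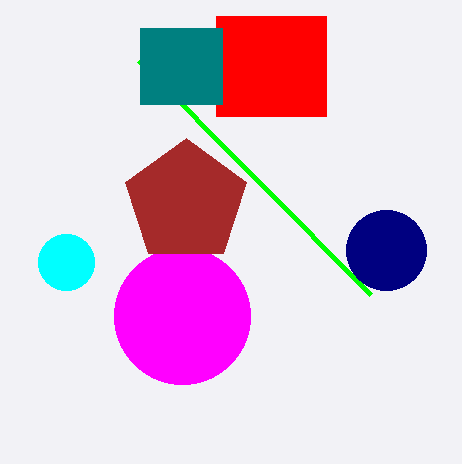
a_1 = 66; b_1 = 262; p_2 = 216; q_2 = 16; s_2 = 326; t_2 = 116; t_3 = 294; a_4 = 182; b_4 = 316; c_4 = 68; a_5 = 386; b_5 = 250; c_5 = 40; a_6 = 186; b_6 = 202; c_6 = 64; p_7 = 140; q_7 = 28; s_7 = 222; t_7 = 104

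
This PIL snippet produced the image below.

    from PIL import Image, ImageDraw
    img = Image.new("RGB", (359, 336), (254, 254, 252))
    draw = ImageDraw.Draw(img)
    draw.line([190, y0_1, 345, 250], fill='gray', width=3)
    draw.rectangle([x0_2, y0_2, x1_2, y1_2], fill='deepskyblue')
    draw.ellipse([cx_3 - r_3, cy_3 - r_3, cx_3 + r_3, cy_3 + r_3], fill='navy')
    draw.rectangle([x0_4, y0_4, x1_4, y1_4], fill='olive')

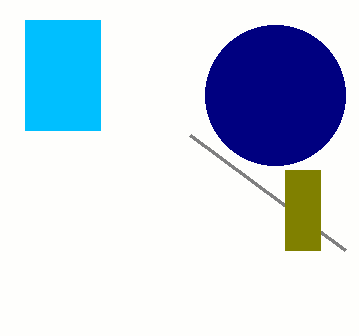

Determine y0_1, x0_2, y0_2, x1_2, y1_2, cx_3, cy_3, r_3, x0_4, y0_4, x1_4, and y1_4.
y0_1 = 135
x0_2 = 25
y0_2 = 20
x1_2 = 100
y1_2 = 130
cx_3 = 275
cy_3 = 95
r_3 = 70
x0_4 = 285
y0_4 = 170
x1_4 = 320
y1_4 = 250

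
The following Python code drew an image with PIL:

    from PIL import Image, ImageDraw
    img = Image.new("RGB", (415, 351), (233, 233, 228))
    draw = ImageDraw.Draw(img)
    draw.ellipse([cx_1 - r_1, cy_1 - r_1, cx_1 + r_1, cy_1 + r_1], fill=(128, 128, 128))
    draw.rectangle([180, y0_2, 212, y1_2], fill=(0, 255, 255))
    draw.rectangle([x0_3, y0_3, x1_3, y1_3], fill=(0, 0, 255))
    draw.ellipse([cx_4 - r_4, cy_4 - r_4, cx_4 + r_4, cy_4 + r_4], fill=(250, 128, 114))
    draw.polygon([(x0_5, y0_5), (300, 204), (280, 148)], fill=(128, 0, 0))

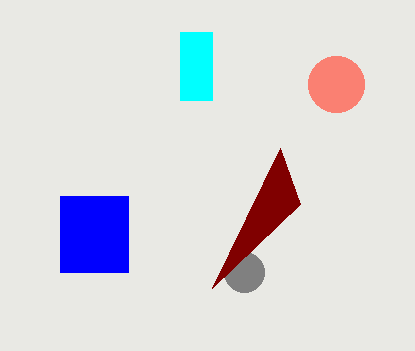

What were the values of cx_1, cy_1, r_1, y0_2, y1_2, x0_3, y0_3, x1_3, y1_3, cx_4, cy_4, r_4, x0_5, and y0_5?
cx_1 = 244
cy_1 = 272
r_1 = 20
y0_2 = 32
y1_2 = 100
x0_3 = 60
y0_3 = 196
x1_3 = 128
y1_3 = 272
cx_4 = 336
cy_4 = 84
r_4 = 28
x0_5 = 212
y0_5 = 288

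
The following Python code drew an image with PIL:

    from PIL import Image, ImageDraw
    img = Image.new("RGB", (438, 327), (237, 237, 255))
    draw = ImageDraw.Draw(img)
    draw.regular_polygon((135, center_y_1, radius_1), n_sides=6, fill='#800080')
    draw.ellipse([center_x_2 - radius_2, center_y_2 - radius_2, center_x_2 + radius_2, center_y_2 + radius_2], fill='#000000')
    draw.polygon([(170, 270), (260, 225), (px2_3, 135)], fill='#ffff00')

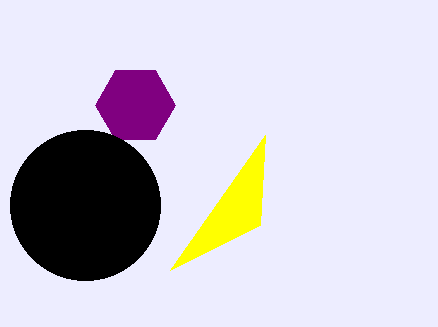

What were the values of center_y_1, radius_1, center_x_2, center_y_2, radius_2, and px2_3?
center_y_1 = 105, radius_1 = 40, center_x_2 = 85, center_y_2 = 205, radius_2 = 75, px2_3 = 265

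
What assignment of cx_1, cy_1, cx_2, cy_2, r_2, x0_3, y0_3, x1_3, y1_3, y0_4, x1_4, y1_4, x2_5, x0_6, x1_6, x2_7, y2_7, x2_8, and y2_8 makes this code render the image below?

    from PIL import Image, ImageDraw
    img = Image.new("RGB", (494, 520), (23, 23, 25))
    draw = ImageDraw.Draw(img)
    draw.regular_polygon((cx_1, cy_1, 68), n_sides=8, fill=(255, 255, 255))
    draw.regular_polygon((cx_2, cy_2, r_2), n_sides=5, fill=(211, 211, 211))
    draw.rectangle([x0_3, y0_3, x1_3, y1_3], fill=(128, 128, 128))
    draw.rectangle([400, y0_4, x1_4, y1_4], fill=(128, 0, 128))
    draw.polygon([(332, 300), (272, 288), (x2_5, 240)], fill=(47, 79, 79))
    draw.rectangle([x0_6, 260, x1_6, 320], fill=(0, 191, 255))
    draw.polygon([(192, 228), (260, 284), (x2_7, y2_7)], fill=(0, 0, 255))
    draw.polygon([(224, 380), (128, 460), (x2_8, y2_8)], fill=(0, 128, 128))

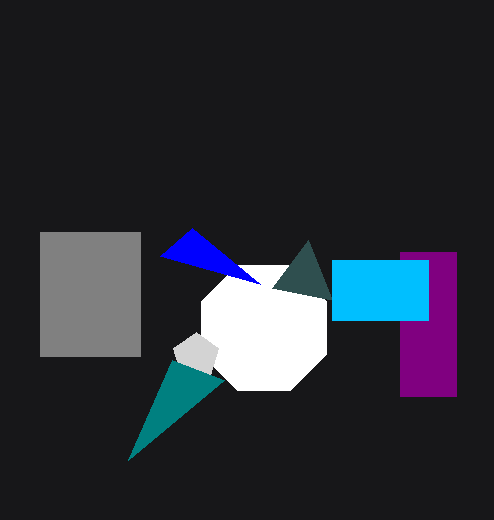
cx_1 = 264
cy_1 = 328
cx_2 = 196
cy_2 = 356
r_2 = 24
x0_3 = 40
y0_3 = 232
x1_3 = 140
y1_3 = 356
y0_4 = 252
x1_4 = 456
y1_4 = 396
x2_5 = 308
x0_6 = 332
x1_6 = 428
x2_7 = 160
y2_7 = 256
x2_8 = 172
y2_8 = 360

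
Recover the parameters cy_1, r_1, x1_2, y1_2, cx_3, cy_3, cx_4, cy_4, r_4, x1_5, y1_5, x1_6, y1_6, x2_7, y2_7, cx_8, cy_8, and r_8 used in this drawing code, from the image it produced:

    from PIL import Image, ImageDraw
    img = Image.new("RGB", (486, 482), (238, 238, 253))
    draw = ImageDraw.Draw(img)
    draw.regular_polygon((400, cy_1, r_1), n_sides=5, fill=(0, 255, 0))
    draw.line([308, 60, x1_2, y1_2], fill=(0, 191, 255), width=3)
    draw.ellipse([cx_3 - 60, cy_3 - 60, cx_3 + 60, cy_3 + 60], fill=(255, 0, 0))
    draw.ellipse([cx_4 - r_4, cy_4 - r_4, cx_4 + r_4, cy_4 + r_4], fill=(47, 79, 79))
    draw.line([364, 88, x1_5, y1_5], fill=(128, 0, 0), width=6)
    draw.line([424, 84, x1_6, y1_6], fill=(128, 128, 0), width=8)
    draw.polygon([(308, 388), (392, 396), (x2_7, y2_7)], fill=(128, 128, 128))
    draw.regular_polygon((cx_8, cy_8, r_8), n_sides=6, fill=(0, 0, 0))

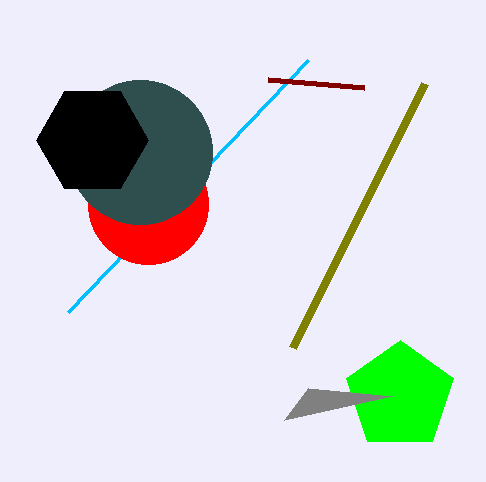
cy_1 = 396; r_1 = 56; x1_2 = 68; y1_2 = 312; cx_3 = 148; cy_3 = 204; cx_4 = 140; cy_4 = 152; r_4 = 72; x1_5 = 268; y1_5 = 80; x1_6 = 292; y1_6 = 348; x2_7 = 284; y2_7 = 420; cx_8 = 92; cy_8 = 140; r_8 = 56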